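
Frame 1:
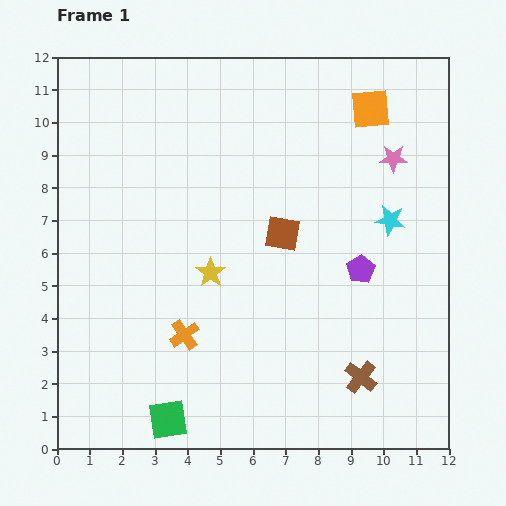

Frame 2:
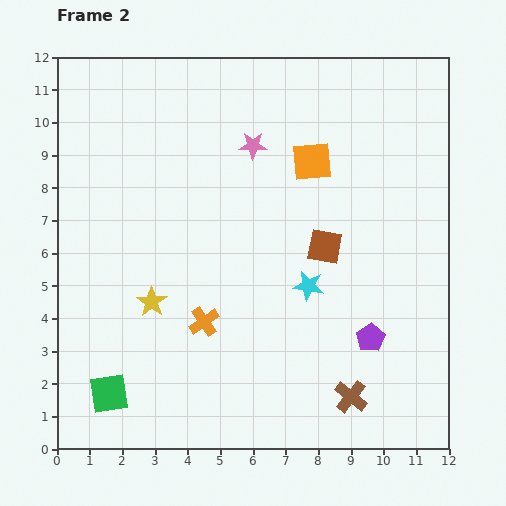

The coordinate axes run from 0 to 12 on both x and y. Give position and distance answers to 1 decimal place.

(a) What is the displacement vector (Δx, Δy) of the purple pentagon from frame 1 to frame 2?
(0.3, -2.1)

The purple pentagon was at (9.3, 5.5) in frame 1 and (9.6, 3.4) in frame 2.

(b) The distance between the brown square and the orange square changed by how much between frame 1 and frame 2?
-2.1

Distance in frame 1: 4.7. Distance in frame 2: 2.6.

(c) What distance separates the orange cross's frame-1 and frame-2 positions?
0.7

The orange cross moved from (3.9, 3.5) to (4.5, 3.9), a distance of √(0.6² + 0.4²) ≈ 0.7.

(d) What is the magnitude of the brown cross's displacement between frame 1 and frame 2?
0.7

The brown cross moved from (9.3, 2.2) to (9.0, 1.6), a distance of √(0.3² + 0.6²) ≈ 0.7.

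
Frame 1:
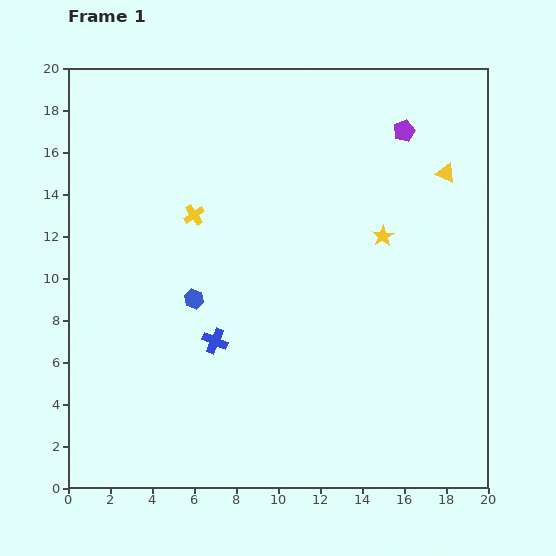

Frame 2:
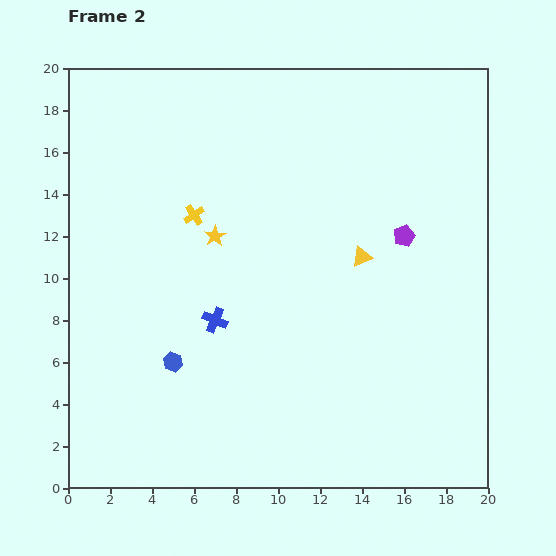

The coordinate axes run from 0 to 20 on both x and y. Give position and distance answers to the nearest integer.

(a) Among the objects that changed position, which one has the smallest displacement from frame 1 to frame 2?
the blue cross

(moved 1)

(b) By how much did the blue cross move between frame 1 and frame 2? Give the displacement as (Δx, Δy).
(0, 1)

The blue cross was at (7, 7) in frame 1 and (7, 8) in frame 2.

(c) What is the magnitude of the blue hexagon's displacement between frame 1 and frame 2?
3

The blue hexagon moved from (6, 9) to (5, 6), a distance of √(1² + 3²) ≈ 3.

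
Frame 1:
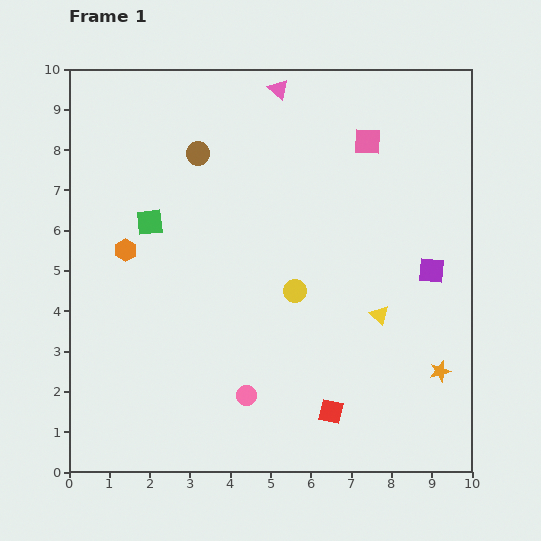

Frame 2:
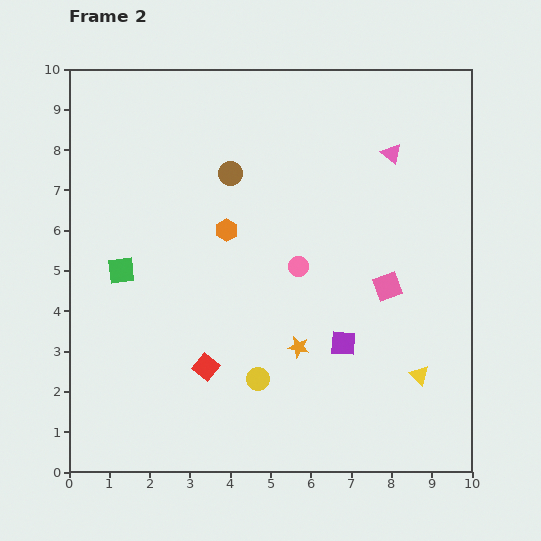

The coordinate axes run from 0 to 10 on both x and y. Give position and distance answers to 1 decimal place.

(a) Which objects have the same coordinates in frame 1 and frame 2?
none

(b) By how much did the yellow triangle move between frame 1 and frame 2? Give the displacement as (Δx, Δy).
(1.0, -1.5)

The yellow triangle was at (7.7, 3.9) in frame 1 and (8.7, 2.4) in frame 2.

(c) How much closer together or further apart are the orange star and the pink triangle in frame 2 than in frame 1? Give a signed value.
-2.8

Distance in frame 1: 8.1. Distance in frame 2: 5.3.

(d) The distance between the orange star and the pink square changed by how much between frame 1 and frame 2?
-3.3

Distance in frame 1: 6.0. Distance in frame 2: 2.7.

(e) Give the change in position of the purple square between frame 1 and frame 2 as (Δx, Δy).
(-2.2, -1.8)

The purple square was at (9.0, 5.0) in frame 1 and (6.8, 3.2) in frame 2.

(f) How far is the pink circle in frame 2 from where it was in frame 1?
3.5

The pink circle moved from (4.4, 1.9) to (5.7, 5.1), a distance of √(1.3² + 3.2²) ≈ 3.5.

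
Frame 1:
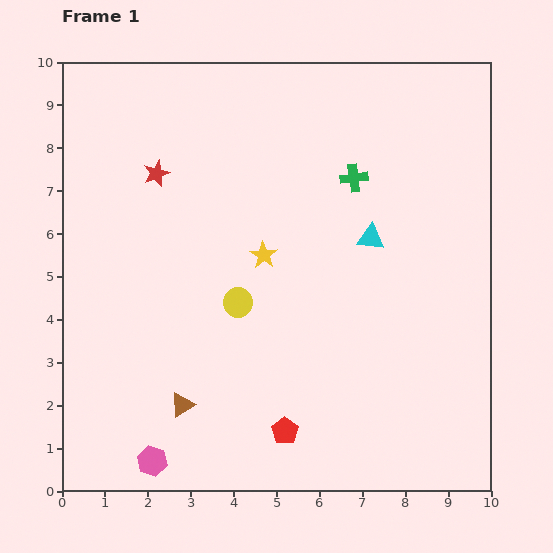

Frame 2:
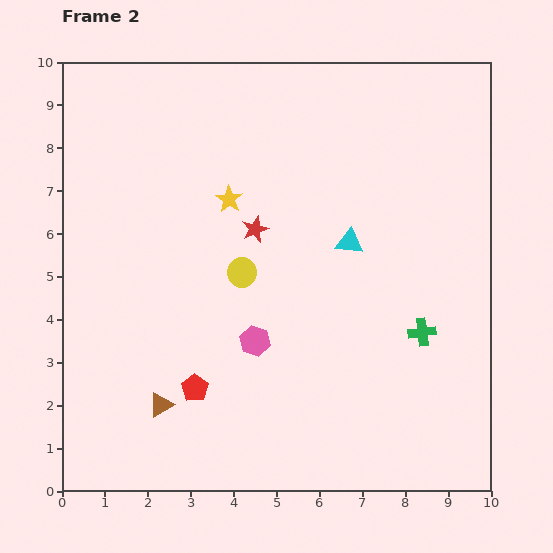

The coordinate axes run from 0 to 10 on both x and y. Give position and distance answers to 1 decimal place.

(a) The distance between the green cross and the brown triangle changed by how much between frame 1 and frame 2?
-0.3

Distance in frame 1: 6.6. Distance in frame 2: 6.3.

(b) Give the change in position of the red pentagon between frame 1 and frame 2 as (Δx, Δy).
(-2.1, 1.0)

The red pentagon was at (5.2, 1.4) in frame 1 and (3.1, 2.4) in frame 2.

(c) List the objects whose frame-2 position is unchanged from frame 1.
none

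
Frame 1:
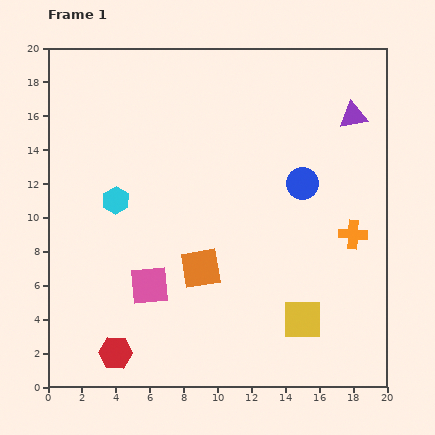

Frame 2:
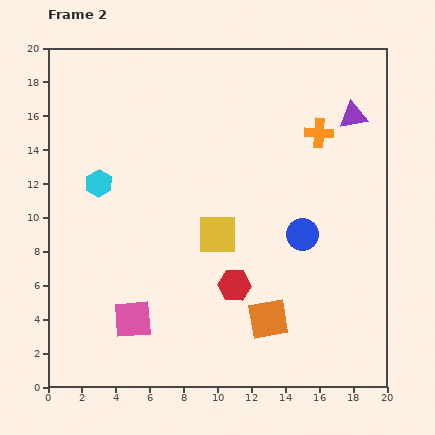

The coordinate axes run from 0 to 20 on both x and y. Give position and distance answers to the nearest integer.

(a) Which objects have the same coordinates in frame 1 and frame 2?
the purple triangle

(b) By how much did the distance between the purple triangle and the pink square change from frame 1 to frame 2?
+2

Distance in frame 1: 16. Distance in frame 2: 18.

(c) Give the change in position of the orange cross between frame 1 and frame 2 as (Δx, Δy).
(-2, 6)

The orange cross was at (18, 9) in frame 1 and (16, 15) in frame 2.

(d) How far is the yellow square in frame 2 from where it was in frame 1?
7

The yellow square moved from (15, 4) to (10, 9), a distance of √(5² + 5²) ≈ 7.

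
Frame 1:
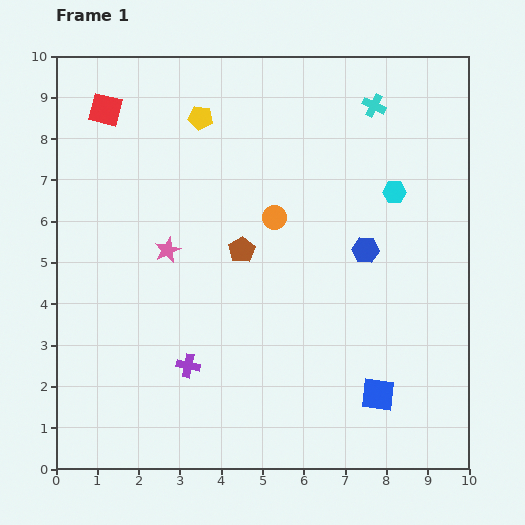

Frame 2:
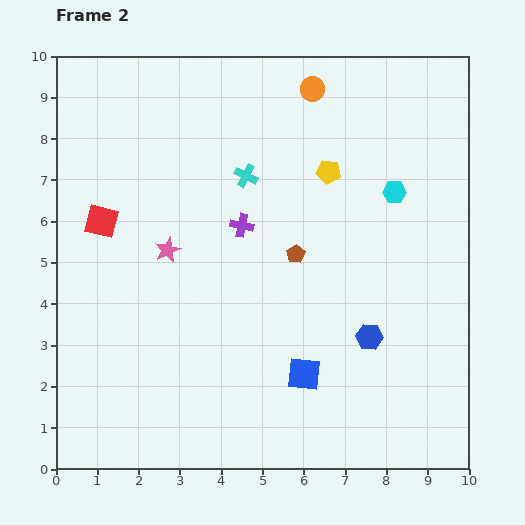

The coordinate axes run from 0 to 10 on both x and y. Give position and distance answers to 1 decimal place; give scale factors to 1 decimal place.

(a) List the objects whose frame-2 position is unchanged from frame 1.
the pink star, the cyan hexagon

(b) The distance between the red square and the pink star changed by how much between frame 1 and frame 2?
-2.0

Distance in frame 1: 3.7. Distance in frame 2: 1.7.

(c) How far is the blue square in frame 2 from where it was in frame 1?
1.9

The blue square moved from (7.8, 1.8) to (6.0, 2.3), a distance of √(1.8² + 0.5²) ≈ 1.9.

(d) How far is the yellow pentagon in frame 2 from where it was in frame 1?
3.4

The yellow pentagon moved from (3.5, 8.5) to (6.6, 7.2), a distance of √(3.1² + 1.3²) ≈ 3.4.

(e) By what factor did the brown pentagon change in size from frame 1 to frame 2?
0.7×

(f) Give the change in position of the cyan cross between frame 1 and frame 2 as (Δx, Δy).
(-3.1, -1.7)

The cyan cross was at (7.7, 8.8) in frame 1 and (4.6, 7.1) in frame 2.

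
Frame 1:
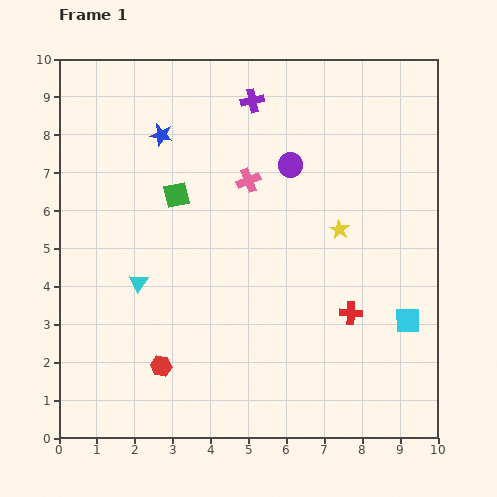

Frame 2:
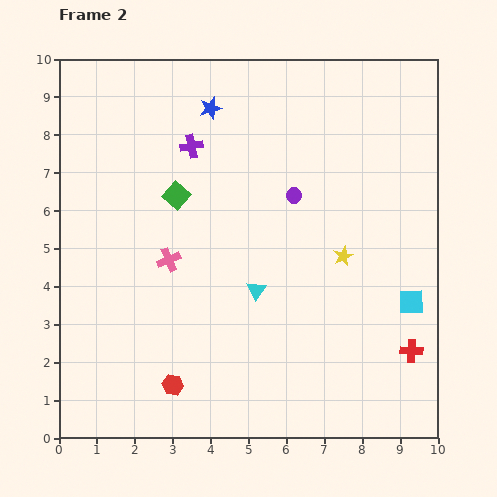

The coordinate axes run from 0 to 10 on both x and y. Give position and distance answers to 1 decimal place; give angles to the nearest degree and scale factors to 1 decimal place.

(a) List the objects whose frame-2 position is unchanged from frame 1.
the green square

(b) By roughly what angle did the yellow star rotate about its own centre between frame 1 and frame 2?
16° clockwise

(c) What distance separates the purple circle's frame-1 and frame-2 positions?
0.8

The purple circle moved from (6.1, 7.2) to (6.2, 6.4), a distance of √(0.1² + 0.8²) ≈ 0.8.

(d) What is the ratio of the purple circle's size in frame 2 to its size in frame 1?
0.6×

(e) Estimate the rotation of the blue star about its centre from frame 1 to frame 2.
28° counter-clockwise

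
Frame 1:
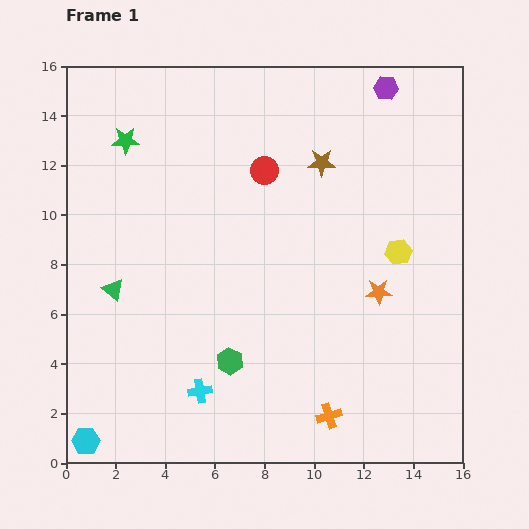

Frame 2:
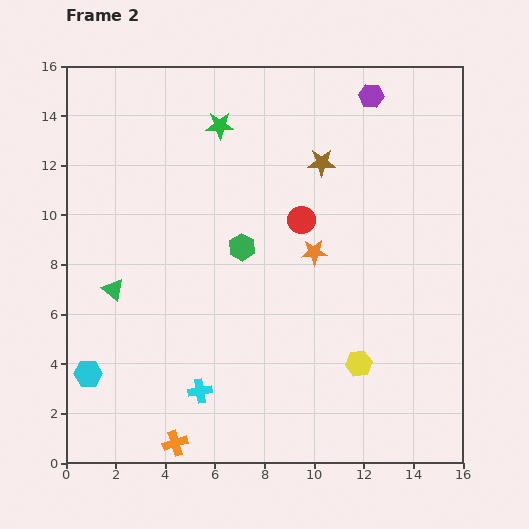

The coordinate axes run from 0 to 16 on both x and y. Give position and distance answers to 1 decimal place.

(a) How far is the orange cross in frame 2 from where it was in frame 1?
6.3

The orange cross moved from (10.6, 1.9) to (4.4, 0.8), a distance of √(6.2² + 1.1²) ≈ 6.3.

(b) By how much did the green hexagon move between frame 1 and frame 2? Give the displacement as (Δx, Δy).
(0.5, 4.6)

The green hexagon was at (6.6, 4.1) in frame 1 and (7.1, 8.7) in frame 2.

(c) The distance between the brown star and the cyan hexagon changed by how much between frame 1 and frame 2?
-2.0

Distance in frame 1: 14.7. Distance in frame 2: 12.7.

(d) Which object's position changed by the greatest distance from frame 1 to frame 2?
the orange cross

(moved 6.3; next 4.8)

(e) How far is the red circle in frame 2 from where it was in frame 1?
2.5

The red circle moved from (8.0, 11.8) to (9.5, 9.8), a distance of √(1.5² + 2.0²) ≈ 2.5.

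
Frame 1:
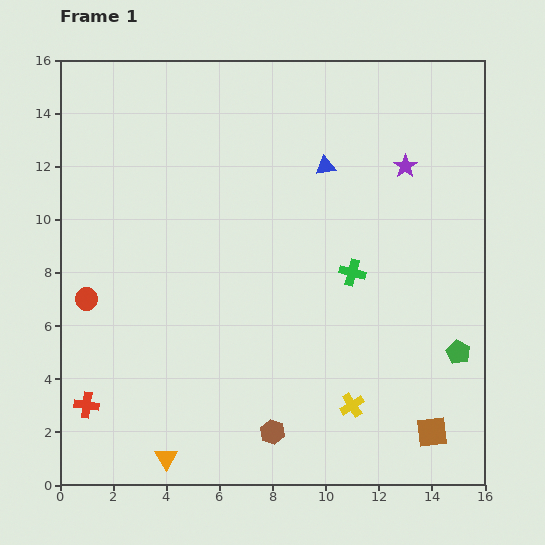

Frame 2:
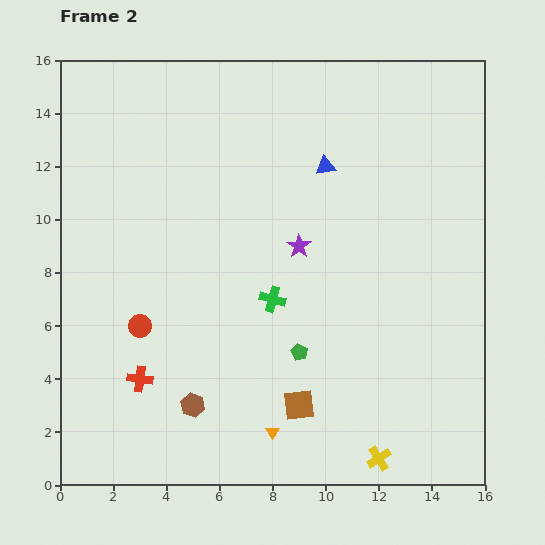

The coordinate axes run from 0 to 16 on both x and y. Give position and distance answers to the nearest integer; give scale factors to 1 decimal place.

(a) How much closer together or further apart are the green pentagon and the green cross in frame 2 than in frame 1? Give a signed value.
-3

Distance in frame 1: 5. Distance in frame 2: 2.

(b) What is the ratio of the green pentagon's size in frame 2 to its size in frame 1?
0.7×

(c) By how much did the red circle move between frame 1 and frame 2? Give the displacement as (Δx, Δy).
(2, -1)

The red circle was at (1, 7) in frame 1 and (3, 6) in frame 2.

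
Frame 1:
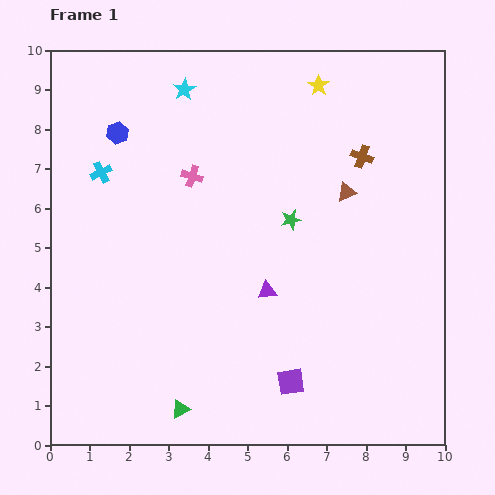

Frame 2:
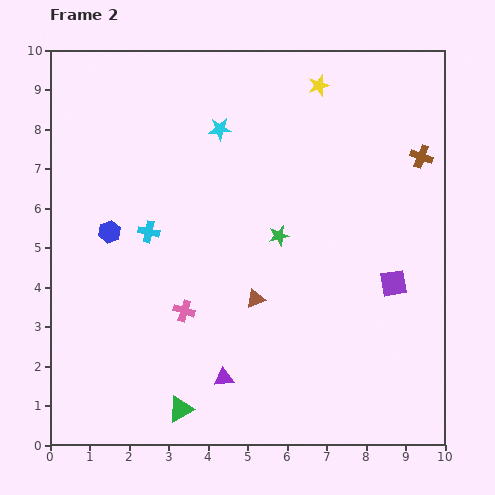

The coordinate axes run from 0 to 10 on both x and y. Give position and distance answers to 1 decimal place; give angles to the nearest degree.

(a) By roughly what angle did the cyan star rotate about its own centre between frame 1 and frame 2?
26° clockwise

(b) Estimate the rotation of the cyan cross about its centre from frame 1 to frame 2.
37° clockwise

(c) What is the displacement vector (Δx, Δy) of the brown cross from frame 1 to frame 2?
(1.5, 0.0)

The brown cross was at (7.9, 7.3) in frame 1 and (9.4, 7.3) in frame 2.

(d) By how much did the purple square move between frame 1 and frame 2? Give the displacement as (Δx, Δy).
(2.6, 2.5)

The purple square was at (6.1, 1.6) in frame 1 and (8.7, 4.1) in frame 2.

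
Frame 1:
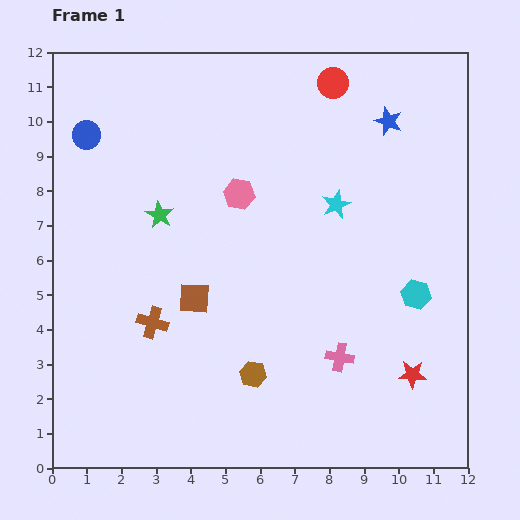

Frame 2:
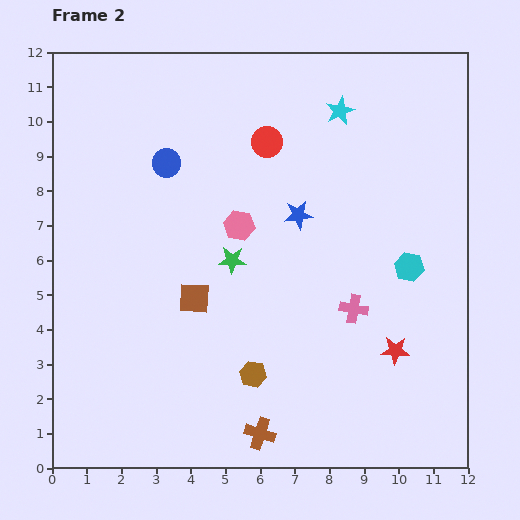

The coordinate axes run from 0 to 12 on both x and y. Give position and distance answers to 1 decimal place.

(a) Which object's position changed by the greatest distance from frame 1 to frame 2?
the brown cross

(moved 4.5; next 3.7)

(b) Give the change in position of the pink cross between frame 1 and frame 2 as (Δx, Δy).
(0.4, 1.4)

The pink cross was at (8.3, 3.2) in frame 1 and (8.7, 4.6) in frame 2.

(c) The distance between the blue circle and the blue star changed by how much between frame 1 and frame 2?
-4.6

Distance in frame 1: 8.7. Distance in frame 2: 4.1.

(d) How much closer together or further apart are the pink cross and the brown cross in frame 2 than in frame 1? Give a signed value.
-1.0

Distance in frame 1: 5.5. Distance in frame 2: 4.5.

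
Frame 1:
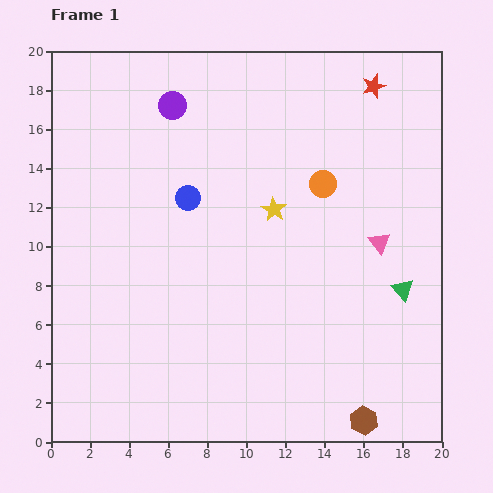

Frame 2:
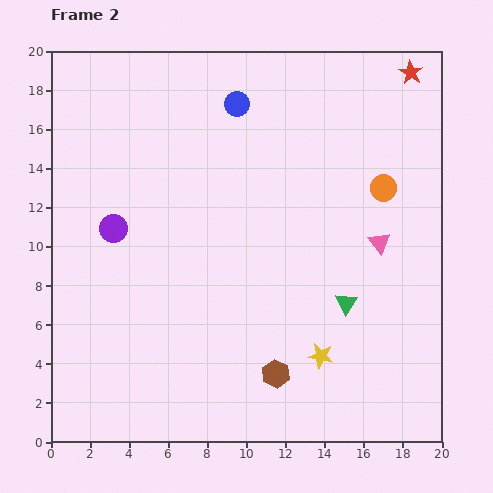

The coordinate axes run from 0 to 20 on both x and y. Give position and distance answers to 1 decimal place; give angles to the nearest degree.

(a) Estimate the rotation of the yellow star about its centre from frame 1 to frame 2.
20° counter-clockwise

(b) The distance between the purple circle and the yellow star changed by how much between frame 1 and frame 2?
+5.0

Distance in frame 1: 7.4. Distance in frame 2: 12.4.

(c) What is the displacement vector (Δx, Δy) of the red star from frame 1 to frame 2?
(1.9, 0.7)

The red star was at (16.5, 18.2) in frame 1 and (18.4, 18.9) in frame 2.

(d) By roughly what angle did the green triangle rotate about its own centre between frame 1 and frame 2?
16° clockwise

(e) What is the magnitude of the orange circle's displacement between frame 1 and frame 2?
3.1

The orange circle moved from (13.9, 13.2) to (17.0, 13.0), a distance of √(3.1² + 0.2²) ≈ 3.1.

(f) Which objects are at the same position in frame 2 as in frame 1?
the pink triangle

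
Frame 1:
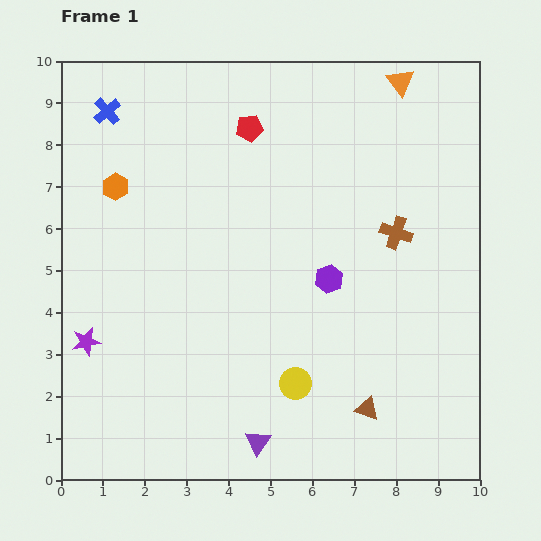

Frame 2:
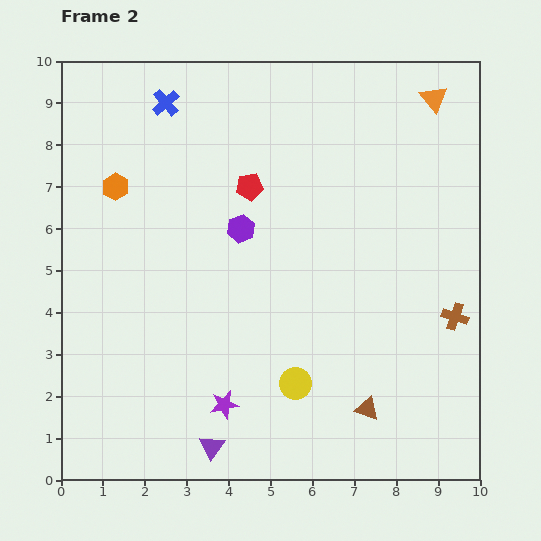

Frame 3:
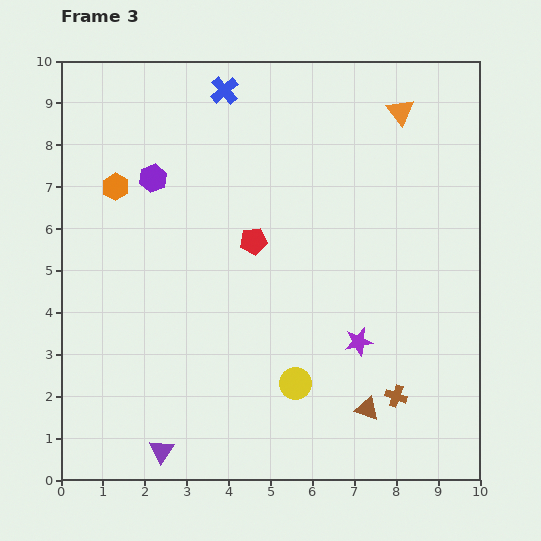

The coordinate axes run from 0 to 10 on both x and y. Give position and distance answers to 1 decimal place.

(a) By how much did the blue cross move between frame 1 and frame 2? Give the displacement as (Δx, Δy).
(1.4, 0.2)

The blue cross was at (1.1, 8.8) in frame 1 and (2.5, 9.0) in frame 2.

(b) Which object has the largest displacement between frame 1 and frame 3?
the purple star

(moved 6.5; next 4.8)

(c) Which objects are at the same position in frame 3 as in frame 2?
the yellow circle, the orange hexagon, the brown triangle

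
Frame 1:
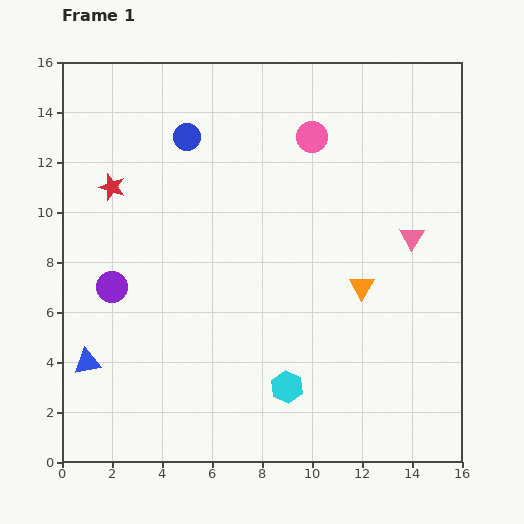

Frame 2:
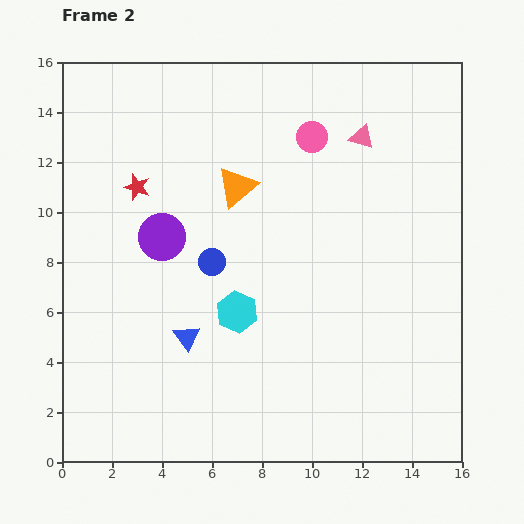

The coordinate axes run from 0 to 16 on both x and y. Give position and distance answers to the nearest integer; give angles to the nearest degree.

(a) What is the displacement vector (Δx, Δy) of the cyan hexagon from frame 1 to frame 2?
(-2, 3)

The cyan hexagon was at (9, 3) in frame 1 and (7, 6) in frame 2.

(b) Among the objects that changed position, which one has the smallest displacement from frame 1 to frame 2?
the red star

(moved 1)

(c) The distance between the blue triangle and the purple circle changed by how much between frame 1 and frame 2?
+1

Distance in frame 1: 3. Distance in frame 2: 4.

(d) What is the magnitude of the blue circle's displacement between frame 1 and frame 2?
5

The blue circle moved from (5, 13) to (6, 8), a distance of √(1² + 5²) ≈ 5.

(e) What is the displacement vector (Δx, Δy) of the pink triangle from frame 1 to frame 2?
(-2, 4)

The pink triangle was at (14, 9) in frame 1 and (12, 13) in frame 2.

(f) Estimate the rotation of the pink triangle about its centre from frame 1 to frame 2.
45° counter-clockwise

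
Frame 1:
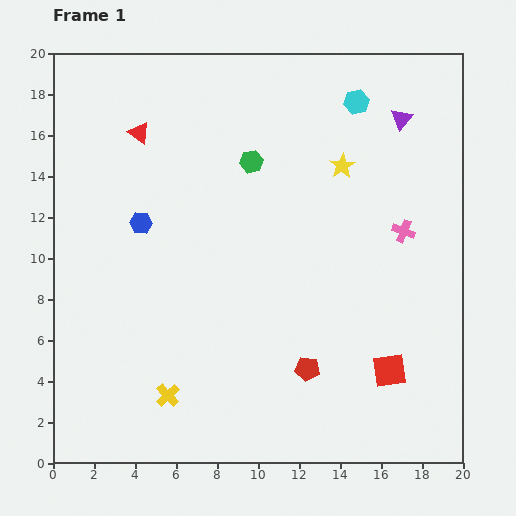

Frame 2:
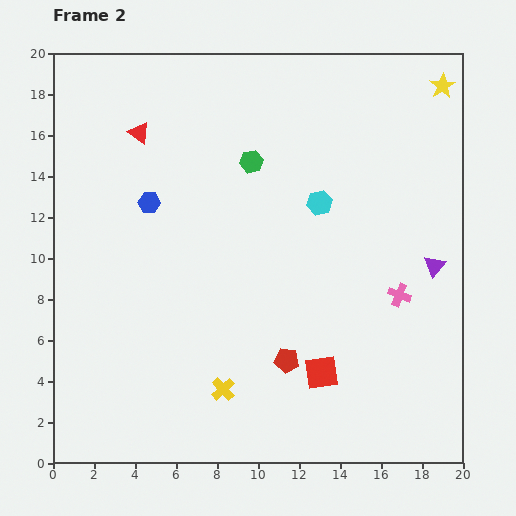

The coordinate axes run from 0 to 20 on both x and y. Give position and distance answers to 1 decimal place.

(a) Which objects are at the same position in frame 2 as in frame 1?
the green hexagon, the red triangle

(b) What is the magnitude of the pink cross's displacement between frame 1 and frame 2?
3.1

The pink cross moved from (17.1, 11.3) to (16.9, 8.2), a distance of √(0.2² + 3.1²) ≈ 3.1.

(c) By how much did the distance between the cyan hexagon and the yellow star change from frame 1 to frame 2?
+5.1

Distance in frame 1: 3.2. Distance in frame 2: 8.3.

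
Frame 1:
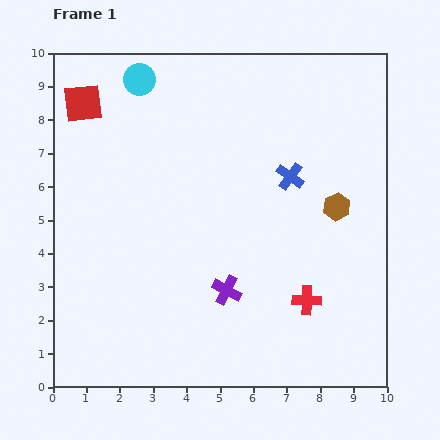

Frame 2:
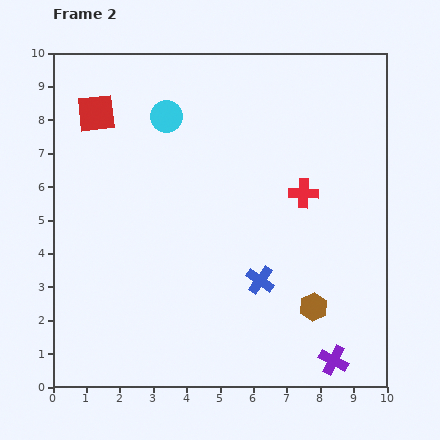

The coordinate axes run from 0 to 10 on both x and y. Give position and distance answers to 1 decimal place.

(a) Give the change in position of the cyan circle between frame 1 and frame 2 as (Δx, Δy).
(0.8, -1.1)

The cyan circle was at (2.6, 9.2) in frame 1 and (3.4, 8.1) in frame 2.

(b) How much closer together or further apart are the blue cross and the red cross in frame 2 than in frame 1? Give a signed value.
-0.8

Distance in frame 1: 3.7. Distance in frame 2: 2.9.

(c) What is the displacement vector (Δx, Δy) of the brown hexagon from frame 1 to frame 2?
(-0.7, -3.0)

The brown hexagon was at (8.5, 5.4) in frame 1 and (7.8, 2.4) in frame 2.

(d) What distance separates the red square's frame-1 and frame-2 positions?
0.5

The red square moved from (0.9, 8.5) to (1.3, 8.2), a distance of √(0.4² + 0.3²) ≈ 0.5.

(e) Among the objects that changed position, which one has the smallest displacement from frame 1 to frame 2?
the red square

(moved 0.5)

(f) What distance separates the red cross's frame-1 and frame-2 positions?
3.2

The red cross moved from (7.6, 2.6) to (7.5, 5.8), a distance of √(0.1² + 3.2²) ≈ 3.2.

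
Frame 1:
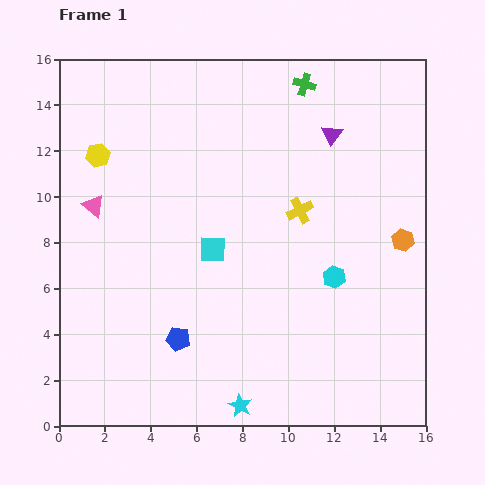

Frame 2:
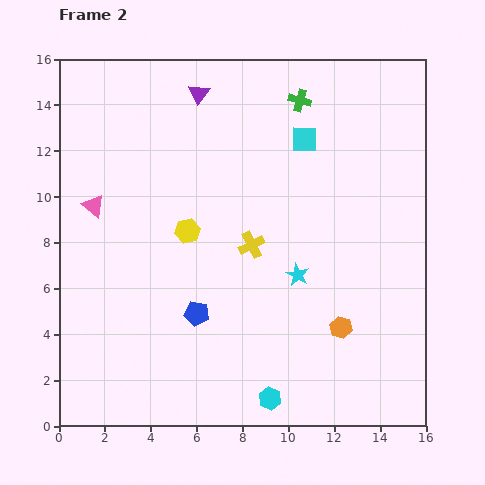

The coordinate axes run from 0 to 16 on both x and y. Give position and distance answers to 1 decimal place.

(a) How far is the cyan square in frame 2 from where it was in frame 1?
6.2

The cyan square moved from (6.7, 7.7) to (10.7, 12.5), a distance of √(4.0² + 4.8²) ≈ 6.2.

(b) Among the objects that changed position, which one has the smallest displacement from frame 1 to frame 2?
the green cross

(moved 0.7)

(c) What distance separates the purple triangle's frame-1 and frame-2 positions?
6.1

The purple triangle moved from (11.9, 12.7) to (6.1, 14.5), a distance of √(5.8² + 1.8²) ≈ 6.1.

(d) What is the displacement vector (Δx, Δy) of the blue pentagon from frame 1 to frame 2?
(0.8, 1.1)

The blue pentagon was at (5.2, 3.8) in frame 1 and (6.0, 4.9) in frame 2.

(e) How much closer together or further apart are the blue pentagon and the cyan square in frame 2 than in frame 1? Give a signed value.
+4.7

Distance in frame 1: 4.2. Distance in frame 2: 8.9.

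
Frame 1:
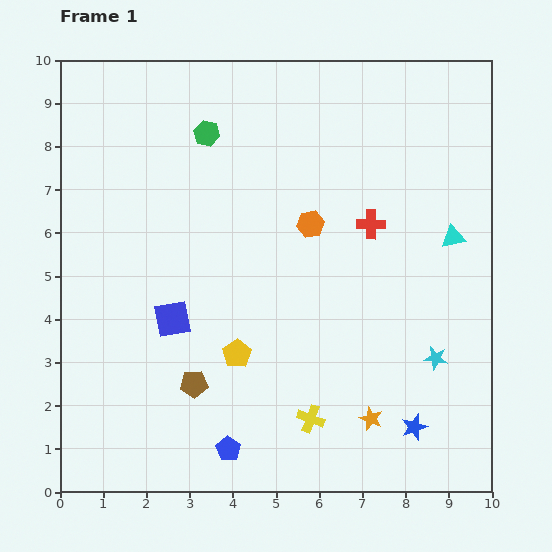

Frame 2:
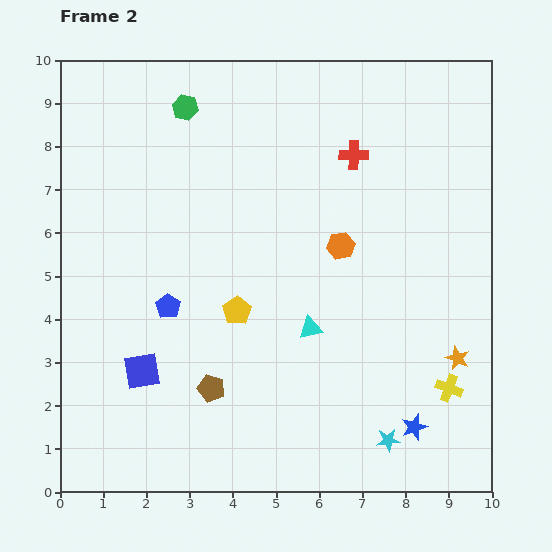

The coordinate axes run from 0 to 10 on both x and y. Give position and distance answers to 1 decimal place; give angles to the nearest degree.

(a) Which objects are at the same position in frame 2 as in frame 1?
the blue star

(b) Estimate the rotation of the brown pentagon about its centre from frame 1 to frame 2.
20° clockwise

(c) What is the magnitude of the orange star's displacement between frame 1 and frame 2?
2.4

The orange star moved from (7.2, 1.7) to (9.2, 3.1), a distance of √(2.0² + 1.4²) ≈ 2.4.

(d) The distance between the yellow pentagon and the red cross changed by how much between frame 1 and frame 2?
+0.2

Distance in frame 1: 4.3. Distance in frame 2: 4.5.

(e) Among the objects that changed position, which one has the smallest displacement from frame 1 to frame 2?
the brown pentagon

(moved 0.4)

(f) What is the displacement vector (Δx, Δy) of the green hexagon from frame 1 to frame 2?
(-0.5, 0.6)

The green hexagon was at (3.4, 8.3) in frame 1 and (2.9, 8.9) in frame 2.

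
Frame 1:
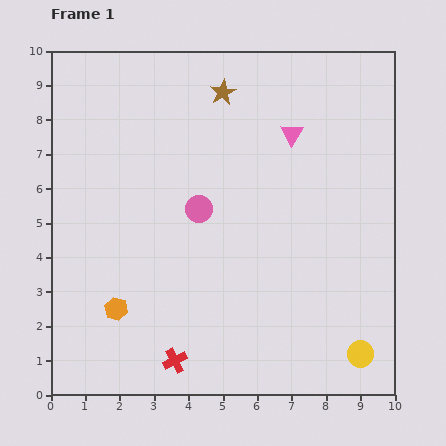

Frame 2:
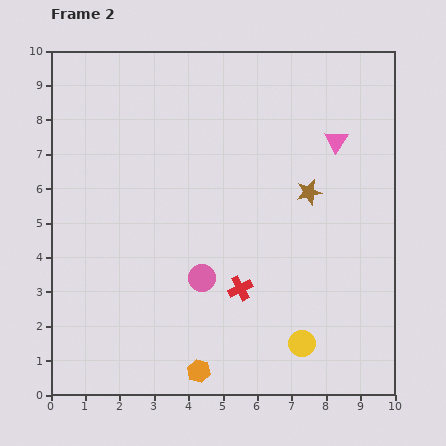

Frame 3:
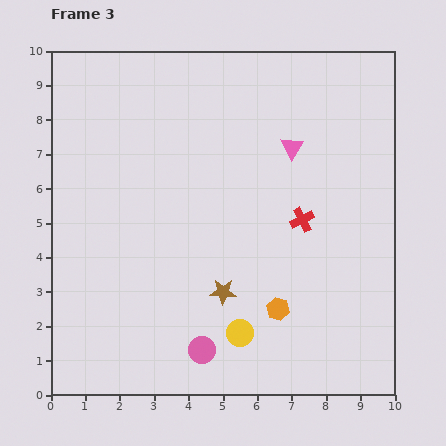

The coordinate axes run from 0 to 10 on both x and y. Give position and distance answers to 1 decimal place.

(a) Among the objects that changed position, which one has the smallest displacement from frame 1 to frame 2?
the pink triangle

(moved 1.3)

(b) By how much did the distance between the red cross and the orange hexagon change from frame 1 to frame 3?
+0.4

Distance in frame 1: 2.3. Distance in frame 3: 2.7.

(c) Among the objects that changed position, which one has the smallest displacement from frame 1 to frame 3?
the pink triangle

(moved 0.4)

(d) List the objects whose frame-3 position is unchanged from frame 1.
none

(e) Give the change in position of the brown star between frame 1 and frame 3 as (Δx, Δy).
(0.0, -5.8)

The brown star was at (5.0, 8.8) in frame 1 and (5.0, 3.0) in frame 3.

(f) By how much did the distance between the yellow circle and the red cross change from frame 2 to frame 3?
+1.4

Distance in frame 2: 2.4. Distance in frame 3: 3.8.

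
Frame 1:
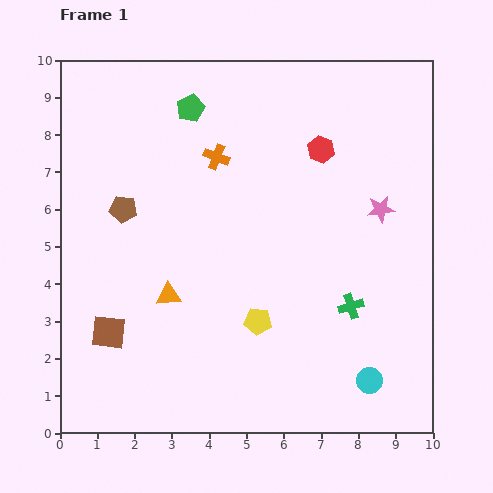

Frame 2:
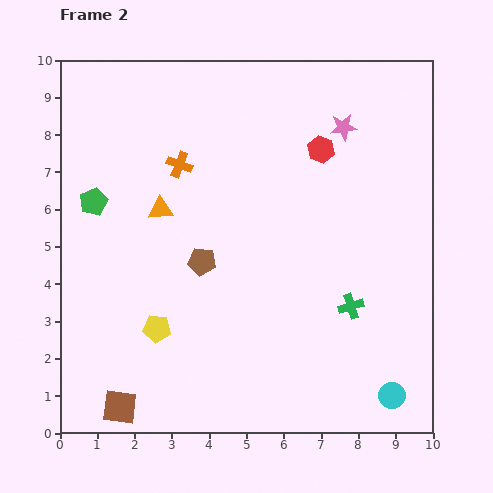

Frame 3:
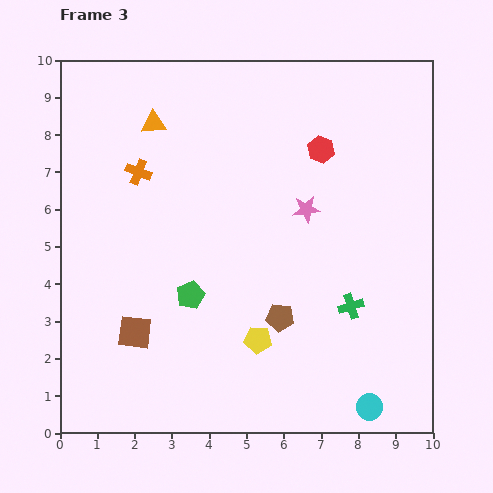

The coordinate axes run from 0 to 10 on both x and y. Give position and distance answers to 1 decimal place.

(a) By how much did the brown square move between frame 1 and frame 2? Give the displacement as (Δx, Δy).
(0.3, -2.0)

The brown square was at (1.3, 2.7) in frame 1 and (1.6, 0.7) in frame 2.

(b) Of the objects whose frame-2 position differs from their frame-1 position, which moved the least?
the cyan circle

(moved 0.7)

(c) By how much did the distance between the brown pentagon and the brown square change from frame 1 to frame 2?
+1.2

Distance in frame 1: 3.3. Distance in frame 2: 4.5.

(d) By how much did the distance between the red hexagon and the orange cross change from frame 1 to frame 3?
+2.1

Distance in frame 1: 2.8. Distance in frame 3: 4.9.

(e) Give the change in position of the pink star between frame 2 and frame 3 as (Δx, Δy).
(-1.0, -2.2)

The pink star was at (7.6, 8.2) in frame 2 and (6.6, 6.0) in frame 3.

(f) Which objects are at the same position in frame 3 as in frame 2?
the green cross, the red hexagon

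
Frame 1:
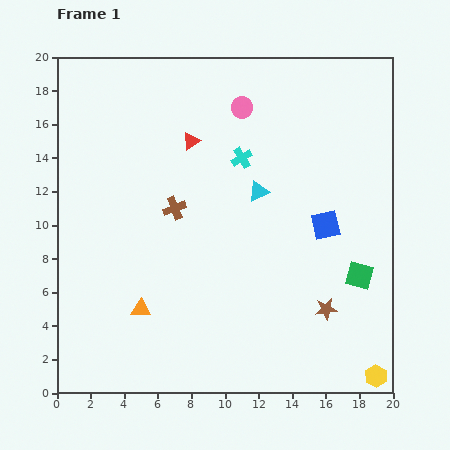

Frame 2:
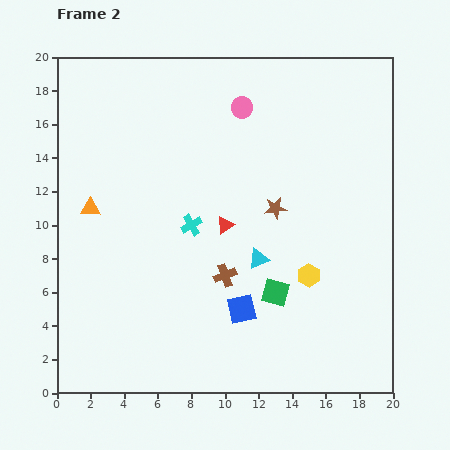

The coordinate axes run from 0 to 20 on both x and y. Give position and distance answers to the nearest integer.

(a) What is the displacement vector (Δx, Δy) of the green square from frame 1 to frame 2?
(-5, -1)

The green square was at (18, 7) in frame 1 and (13, 6) in frame 2.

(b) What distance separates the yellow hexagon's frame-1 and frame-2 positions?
7

The yellow hexagon moved from (19, 1) to (15, 7), a distance of √(4² + 6²) ≈ 7.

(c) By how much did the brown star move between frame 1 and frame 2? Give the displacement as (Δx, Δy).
(-3, 6)

The brown star was at (16, 5) in frame 1 and (13, 11) in frame 2.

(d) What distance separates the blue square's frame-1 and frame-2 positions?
7

The blue square moved from (16, 10) to (11, 5), a distance of √(5² + 5²) ≈ 7.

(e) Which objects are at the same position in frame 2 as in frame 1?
the pink circle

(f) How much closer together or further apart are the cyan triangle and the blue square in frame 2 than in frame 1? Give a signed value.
-1

Distance in frame 1: 4. Distance in frame 2: 3.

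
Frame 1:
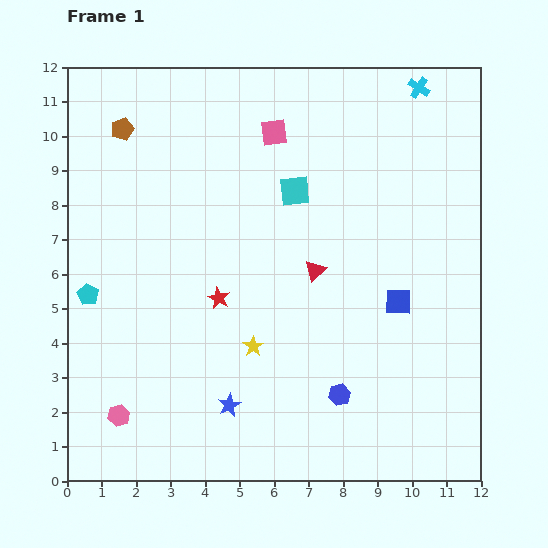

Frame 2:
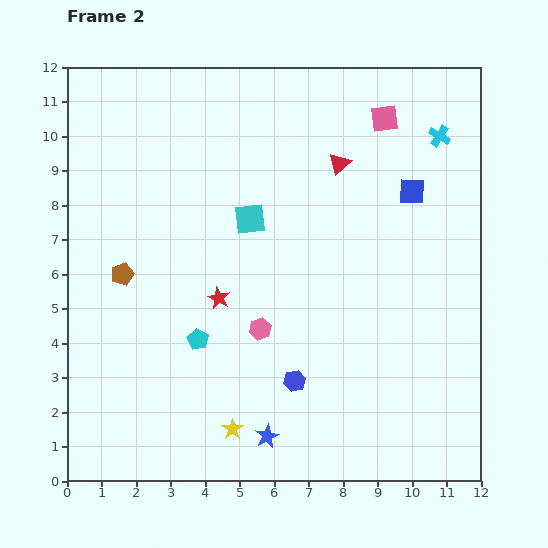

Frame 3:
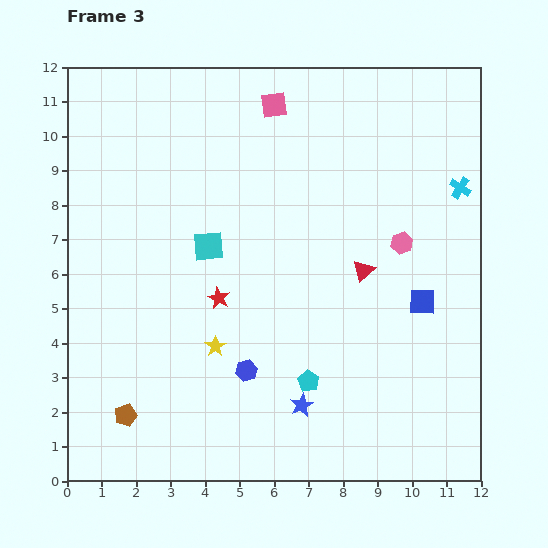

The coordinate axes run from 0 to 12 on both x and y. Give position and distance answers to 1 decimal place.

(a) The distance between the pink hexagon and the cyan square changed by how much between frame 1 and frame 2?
-5.1

Distance in frame 1: 8.3. Distance in frame 2: 3.2.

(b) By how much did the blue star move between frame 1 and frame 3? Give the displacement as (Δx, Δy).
(2.1, 0.0)

The blue star was at (4.7, 2.2) in frame 1 and (6.8, 2.2) in frame 3.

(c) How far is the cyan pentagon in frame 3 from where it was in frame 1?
6.9

The cyan pentagon moved from (0.6, 5.4) to (7.0, 2.9), a distance of √(6.4² + 2.5²) ≈ 6.9.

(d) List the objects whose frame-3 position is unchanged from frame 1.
the red star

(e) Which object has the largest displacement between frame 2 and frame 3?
the pink hexagon

(moved 4.8; next 4.1)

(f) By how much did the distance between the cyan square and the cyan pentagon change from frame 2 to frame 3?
+1.1

Distance in frame 2: 3.8. Distance in frame 3: 4.9.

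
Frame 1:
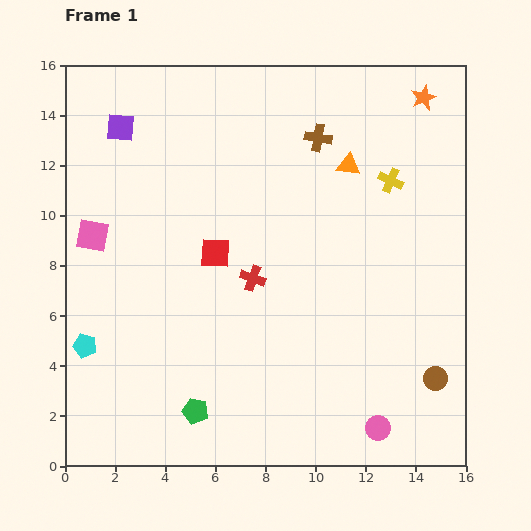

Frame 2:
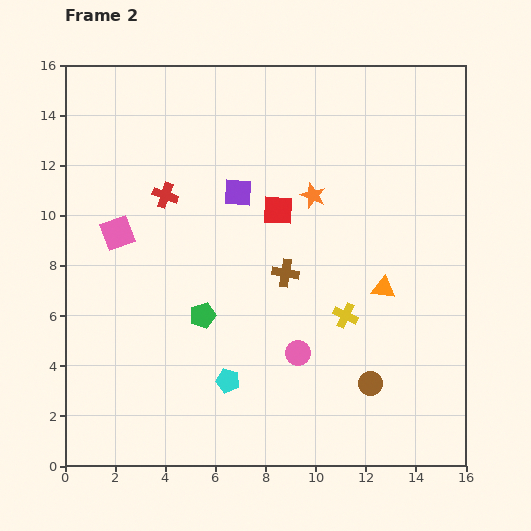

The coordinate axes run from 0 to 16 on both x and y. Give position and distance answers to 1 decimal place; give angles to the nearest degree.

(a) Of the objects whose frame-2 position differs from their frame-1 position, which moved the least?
the pink square

(moved 1.0)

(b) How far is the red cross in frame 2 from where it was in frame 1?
4.8

The red cross moved from (7.5, 7.5) to (4.0, 10.8), a distance of √(3.5² + 3.3²) ≈ 4.8.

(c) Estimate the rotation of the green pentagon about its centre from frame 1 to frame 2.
31° counter-clockwise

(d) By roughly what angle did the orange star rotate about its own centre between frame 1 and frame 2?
26° counter-clockwise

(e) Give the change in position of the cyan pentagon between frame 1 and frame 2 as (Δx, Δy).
(5.7, -1.4)

The cyan pentagon was at (0.8, 4.8) in frame 1 and (6.5, 3.4) in frame 2.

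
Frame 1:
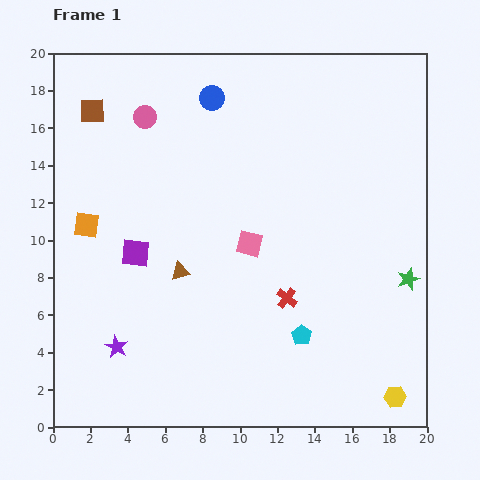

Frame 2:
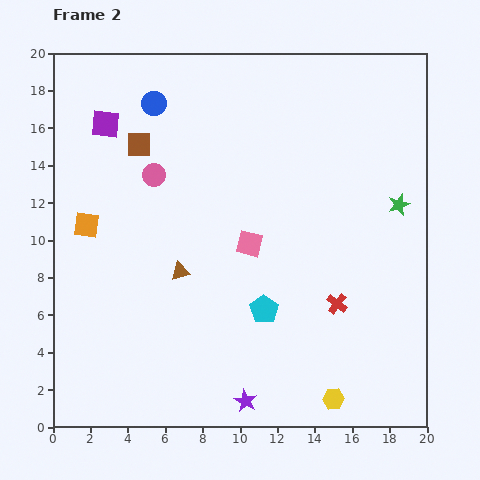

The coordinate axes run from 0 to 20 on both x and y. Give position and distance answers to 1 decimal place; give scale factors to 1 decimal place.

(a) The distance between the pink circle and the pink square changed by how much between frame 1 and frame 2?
-2.5

Distance in frame 1: 8.8. Distance in frame 2: 6.3.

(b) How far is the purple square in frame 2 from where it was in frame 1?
7.1

The purple square moved from (4.4, 9.3) to (2.8, 16.2), a distance of √(1.6² + 6.9²) ≈ 7.1.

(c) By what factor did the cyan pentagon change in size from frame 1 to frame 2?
1.4×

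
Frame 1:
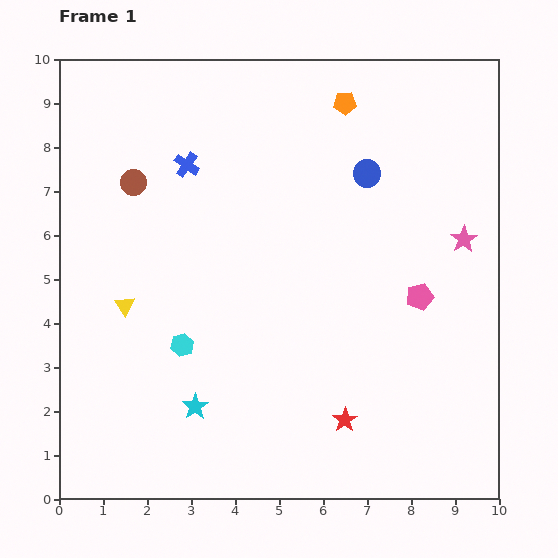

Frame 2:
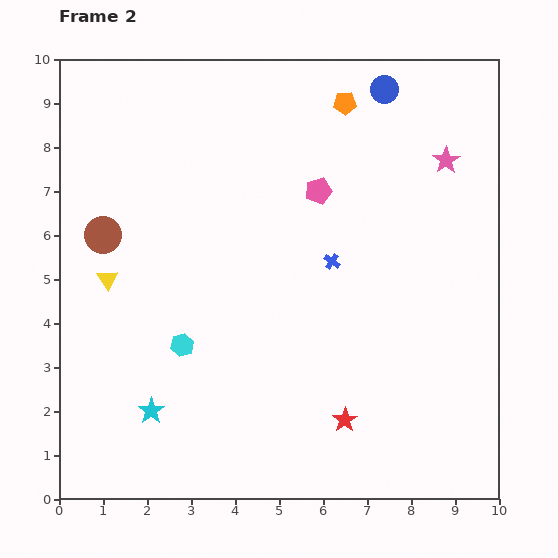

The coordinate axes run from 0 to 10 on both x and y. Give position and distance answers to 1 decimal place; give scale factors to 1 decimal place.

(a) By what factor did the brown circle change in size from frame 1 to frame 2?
1.4×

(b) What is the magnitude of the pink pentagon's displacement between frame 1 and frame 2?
3.3

The pink pentagon moved from (8.2, 4.6) to (5.9, 7.0), a distance of √(2.3² + 2.4²) ≈ 3.3.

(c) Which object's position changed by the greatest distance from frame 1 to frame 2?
the blue cross

(moved 4.0; next 3.3)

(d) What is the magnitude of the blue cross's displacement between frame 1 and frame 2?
4.0

The blue cross moved from (2.9, 7.6) to (6.2, 5.4), a distance of √(3.3² + 2.2²) ≈ 4.0.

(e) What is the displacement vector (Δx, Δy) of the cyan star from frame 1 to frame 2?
(-1.0, -0.1)

The cyan star was at (3.1, 2.1) in frame 1 and (2.1, 2.0) in frame 2.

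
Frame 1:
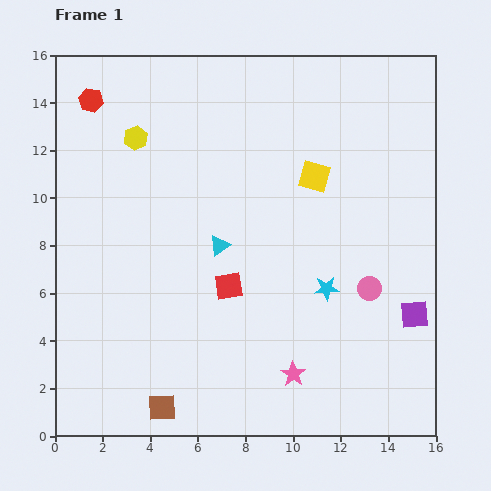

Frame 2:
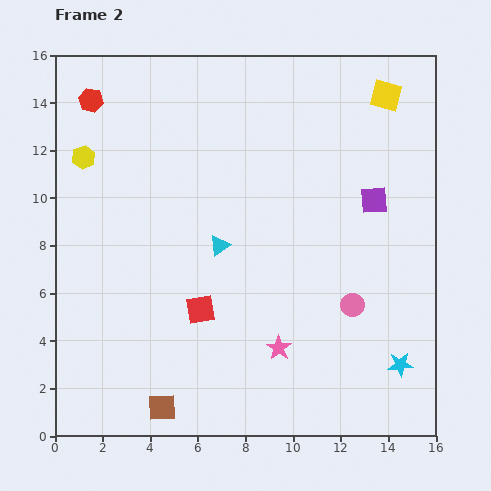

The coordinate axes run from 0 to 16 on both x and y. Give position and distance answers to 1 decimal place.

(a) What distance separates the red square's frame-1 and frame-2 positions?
1.6

The red square moved from (7.3, 6.3) to (6.1, 5.3), a distance of √(1.2² + 1.0²) ≈ 1.6.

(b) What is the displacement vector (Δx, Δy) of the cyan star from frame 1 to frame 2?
(3.1, -3.2)

The cyan star was at (11.4, 6.2) in frame 1 and (14.5, 3.0) in frame 2.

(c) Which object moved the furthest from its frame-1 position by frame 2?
the purple square

(moved 5.1; next 4.5)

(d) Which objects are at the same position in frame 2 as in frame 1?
the cyan triangle, the red hexagon, the brown square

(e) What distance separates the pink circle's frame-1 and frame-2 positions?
1.0

The pink circle moved from (13.2, 6.2) to (12.5, 5.5), a distance of √(0.7² + 0.7²) ≈ 1.0.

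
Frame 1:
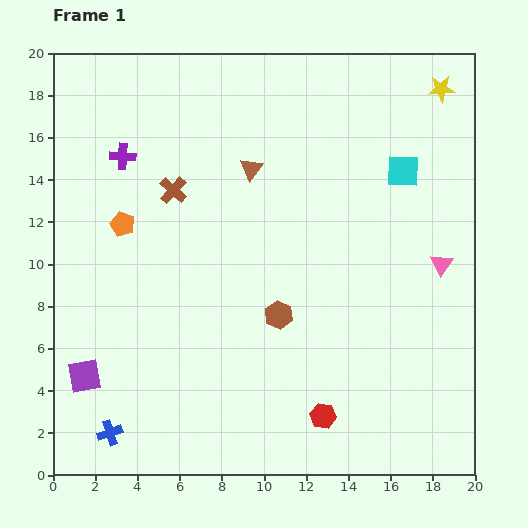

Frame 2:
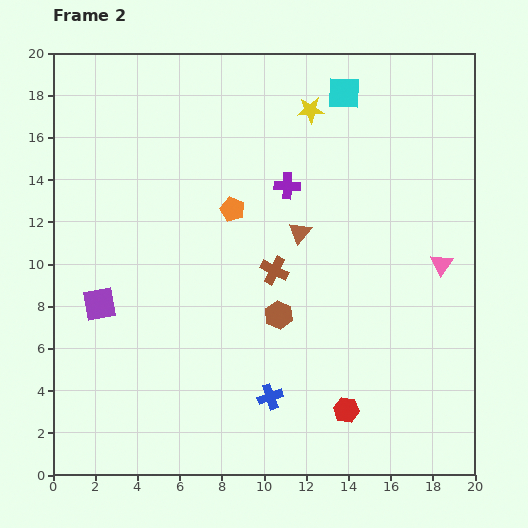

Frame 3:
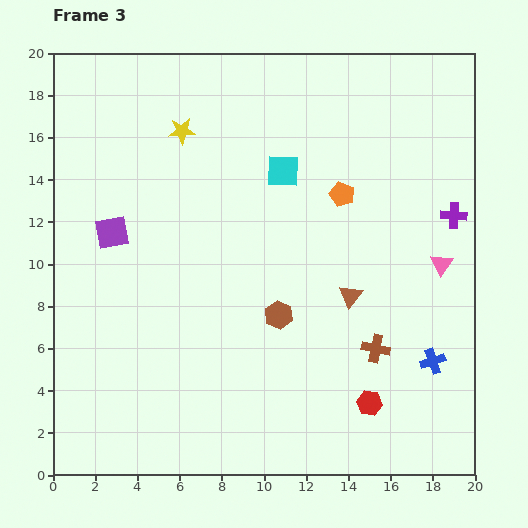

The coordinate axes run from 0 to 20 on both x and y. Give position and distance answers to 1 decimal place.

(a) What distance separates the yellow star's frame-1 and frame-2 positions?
6.3

The yellow star moved from (18.4, 18.3) to (12.2, 17.3), a distance of √(6.2² + 1.0²) ≈ 6.3.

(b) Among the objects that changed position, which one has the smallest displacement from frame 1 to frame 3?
the red hexagon

(moved 2.3)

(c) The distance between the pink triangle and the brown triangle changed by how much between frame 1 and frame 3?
-5.5

Distance in frame 1: 10.1. Distance in frame 3: 4.6.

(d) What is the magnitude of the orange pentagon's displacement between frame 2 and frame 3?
5.2

The orange pentagon moved from (8.5, 12.6) to (13.7, 13.3), a distance of √(5.2² + 0.7²) ≈ 5.2.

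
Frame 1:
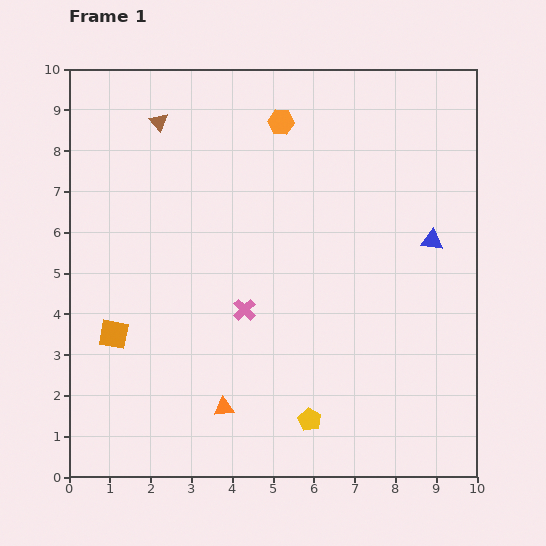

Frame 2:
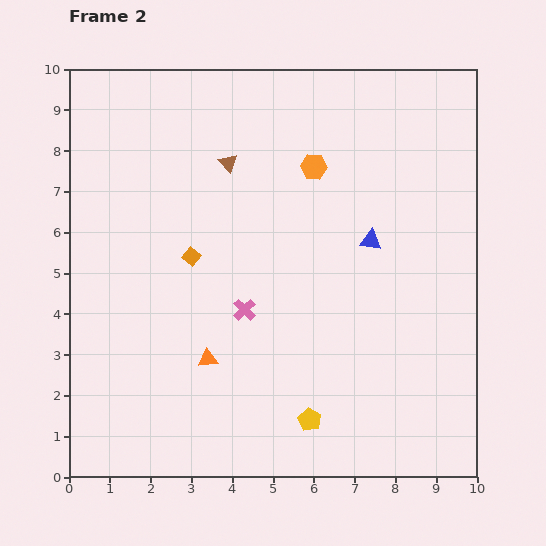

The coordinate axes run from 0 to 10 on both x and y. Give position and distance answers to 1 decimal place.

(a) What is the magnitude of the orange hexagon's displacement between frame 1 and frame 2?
1.4

The orange hexagon moved from (5.2, 8.7) to (6.0, 7.6), a distance of √(0.8² + 1.1²) ≈ 1.4.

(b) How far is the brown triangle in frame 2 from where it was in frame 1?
2.0

The brown triangle moved from (2.2, 8.7) to (3.9, 7.7), a distance of √(1.7² + 1.0²) ≈ 2.0.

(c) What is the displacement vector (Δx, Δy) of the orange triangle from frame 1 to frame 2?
(-0.4, 1.2)

The orange triangle was at (3.8, 1.7) in frame 1 and (3.4, 2.9) in frame 2.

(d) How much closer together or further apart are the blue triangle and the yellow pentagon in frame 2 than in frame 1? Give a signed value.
-0.7

Distance in frame 1: 5.3. Distance in frame 2: 4.6.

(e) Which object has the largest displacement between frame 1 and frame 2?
the orange square

(moved 2.7; next 2.0)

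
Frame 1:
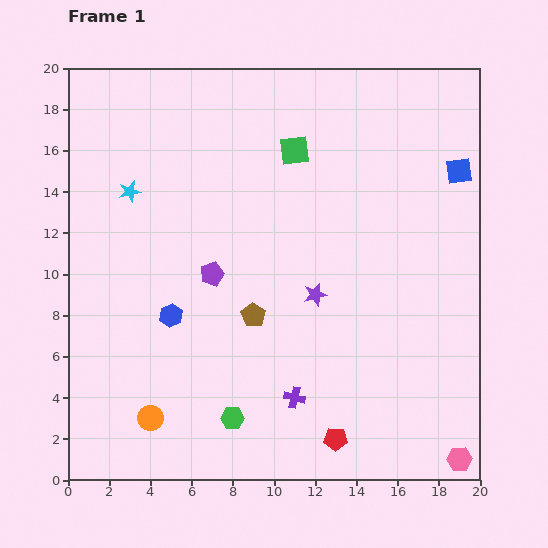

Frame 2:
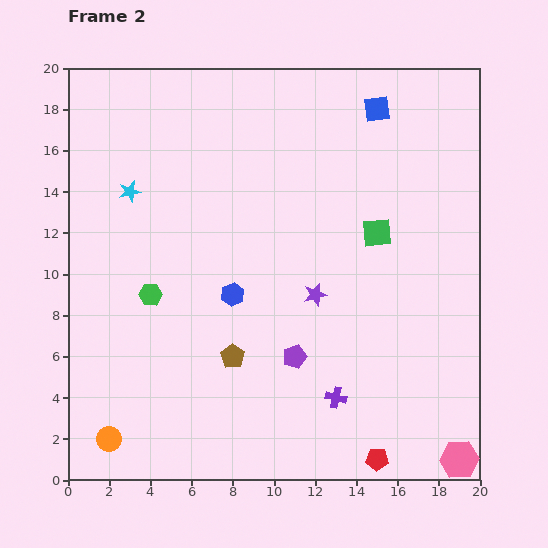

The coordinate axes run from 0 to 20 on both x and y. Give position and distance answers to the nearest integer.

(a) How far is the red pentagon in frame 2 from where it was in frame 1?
2

The red pentagon moved from (13, 2) to (15, 1), a distance of √(2² + 1²) ≈ 2.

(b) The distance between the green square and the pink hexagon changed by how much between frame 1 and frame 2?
-5

Distance in frame 1: 17. Distance in frame 2: 12.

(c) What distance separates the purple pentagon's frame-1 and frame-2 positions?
6

The purple pentagon moved from (7, 10) to (11, 6), a distance of √(4² + 4²) ≈ 6.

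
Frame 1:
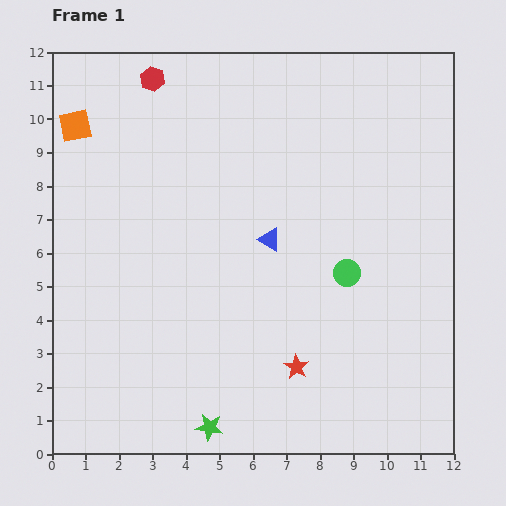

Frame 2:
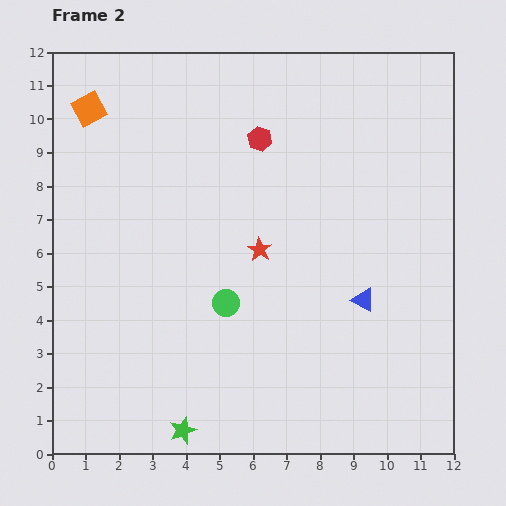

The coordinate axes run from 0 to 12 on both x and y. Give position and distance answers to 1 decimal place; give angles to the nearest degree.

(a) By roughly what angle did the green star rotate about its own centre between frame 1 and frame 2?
29° counter-clockwise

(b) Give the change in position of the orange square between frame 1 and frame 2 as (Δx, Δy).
(0.4, 0.5)

The orange square was at (0.7, 9.8) in frame 1 and (1.1, 10.3) in frame 2.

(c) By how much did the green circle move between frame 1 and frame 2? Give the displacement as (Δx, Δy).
(-3.6, -0.9)

The green circle was at (8.8, 5.4) in frame 1 and (5.2, 4.5) in frame 2.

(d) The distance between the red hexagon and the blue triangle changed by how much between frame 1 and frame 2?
-0.2

Distance in frame 1: 5.9. Distance in frame 2: 5.7.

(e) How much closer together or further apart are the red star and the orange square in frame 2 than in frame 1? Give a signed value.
-3.2

Distance in frame 1: 9.8. Distance in frame 2: 6.6.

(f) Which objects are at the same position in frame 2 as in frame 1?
none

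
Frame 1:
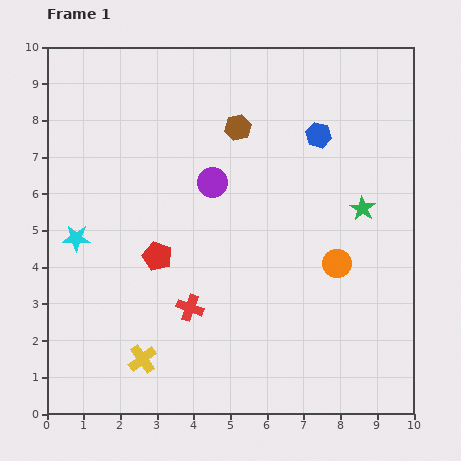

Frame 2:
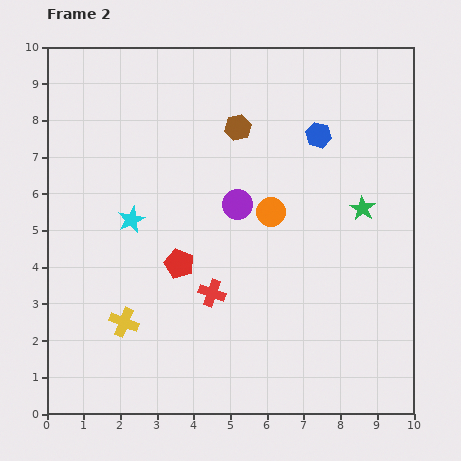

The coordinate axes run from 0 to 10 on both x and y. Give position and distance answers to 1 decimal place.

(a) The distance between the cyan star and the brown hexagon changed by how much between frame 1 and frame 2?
-1.5

Distance in frame 1: 5.3. Distance in frame 2: 3.8.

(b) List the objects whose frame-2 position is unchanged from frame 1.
the green star, the blue hexagon, the brown hexagon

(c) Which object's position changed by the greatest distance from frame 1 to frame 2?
the orange circle

(moved 2.3; next 1.6)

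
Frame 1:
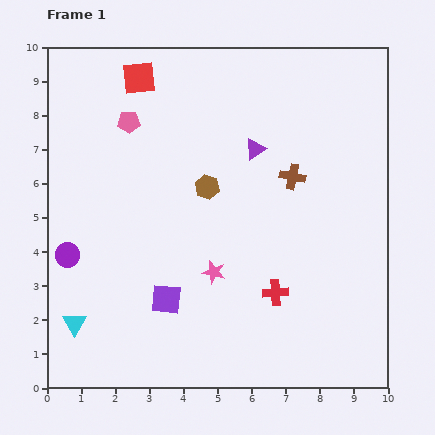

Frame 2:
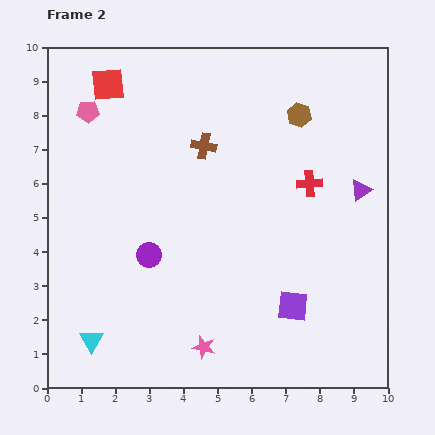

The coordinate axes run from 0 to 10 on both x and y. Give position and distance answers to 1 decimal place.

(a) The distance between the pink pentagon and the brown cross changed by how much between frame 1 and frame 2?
-1.6

Distance in frame 1: 5.1. Distance in frame 2: 3.5.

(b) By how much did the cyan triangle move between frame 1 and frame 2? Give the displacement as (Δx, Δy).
(0.5, -0.5)

The cyan triangle was at (0.8, 1.9) in frame 1 and (1.3, 1.4) in frame 2.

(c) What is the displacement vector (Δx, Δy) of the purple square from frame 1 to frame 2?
(3.7, -0.2)

The purple square was at (3.5, 2.6) in frame 1 and (7.2, 2.4) in frame 2.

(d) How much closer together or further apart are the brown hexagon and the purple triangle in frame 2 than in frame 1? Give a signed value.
+1.0

Distance in frame 1: 1.8. Distance in frame 2: 2.8.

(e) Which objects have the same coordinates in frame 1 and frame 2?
none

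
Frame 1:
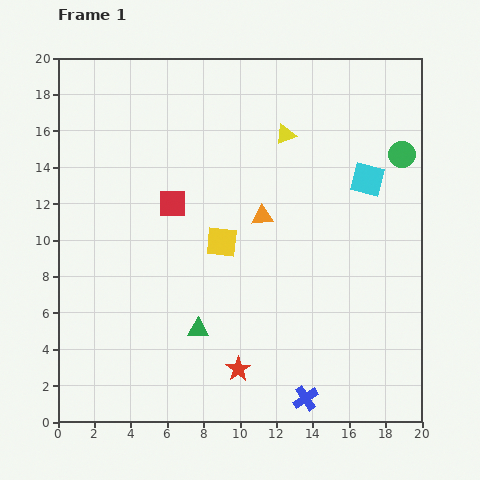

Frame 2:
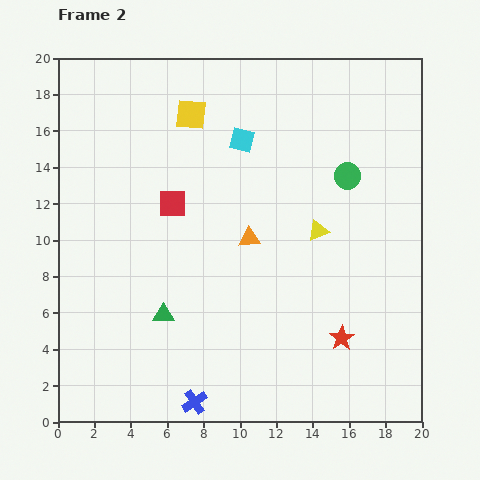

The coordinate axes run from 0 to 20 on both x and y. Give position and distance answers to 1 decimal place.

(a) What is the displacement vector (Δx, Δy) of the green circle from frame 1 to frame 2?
(-3.0, -1.2)

The green circle was at (18.9, 14.7) in frame 1 and (15.9, 13.5) in frame 2.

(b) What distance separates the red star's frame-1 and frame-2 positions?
5.9

The red star moved from (9.9, 2.9) to (15.6, 4.6), a distance of √(5.7² + 1.7²) ≈ 5.9.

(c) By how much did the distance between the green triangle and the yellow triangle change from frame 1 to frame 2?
-2.0

Distance in frame 1: 11.7. Distance in frame 2: 9.7.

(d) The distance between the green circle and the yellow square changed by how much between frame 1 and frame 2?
-1.8

Distance in frame 1: 11.0. Distance in frame 2: 9.2.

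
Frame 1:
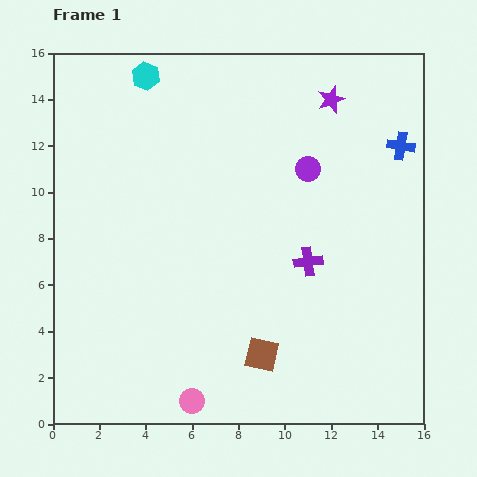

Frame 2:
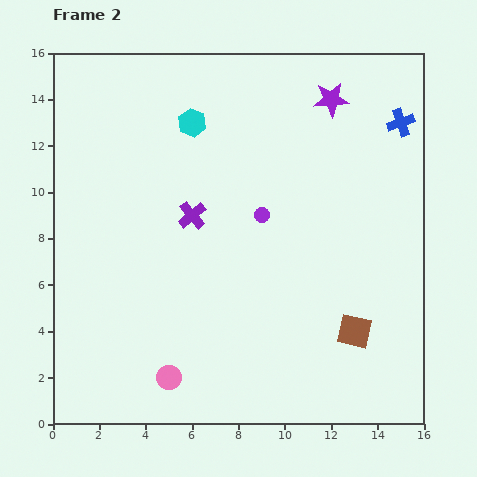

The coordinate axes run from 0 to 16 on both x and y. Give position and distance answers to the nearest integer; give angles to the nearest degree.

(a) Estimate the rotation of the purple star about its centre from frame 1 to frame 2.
16° clockwise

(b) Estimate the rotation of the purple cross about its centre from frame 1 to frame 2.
32° counter-clockwise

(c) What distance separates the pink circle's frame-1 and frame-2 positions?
1

The pink circle moved from (6, 1) to (5, 2), a distance of √(1² + 1²) ≈ 1.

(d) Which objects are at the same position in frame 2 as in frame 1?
the purple star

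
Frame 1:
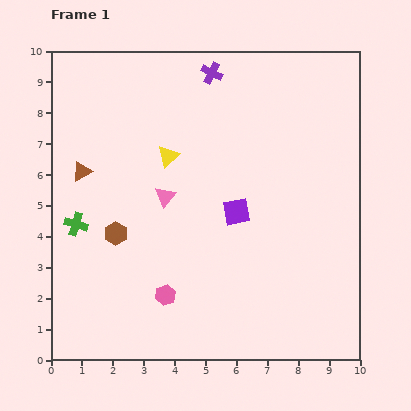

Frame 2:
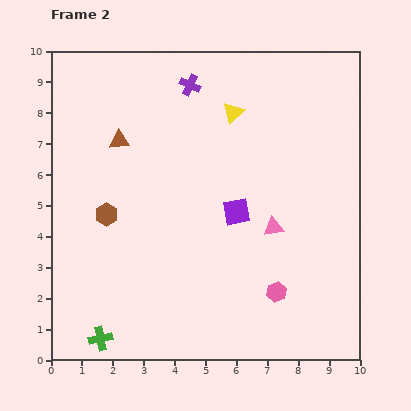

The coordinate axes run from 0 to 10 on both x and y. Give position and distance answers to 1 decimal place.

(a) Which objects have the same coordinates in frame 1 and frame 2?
the purple square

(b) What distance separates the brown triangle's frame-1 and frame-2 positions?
1.6

The brown triangle moved from (1.0, 6.1) to (2.2, 7.1), a distance of √(1.2² + 1.0²) ≈ 1.6.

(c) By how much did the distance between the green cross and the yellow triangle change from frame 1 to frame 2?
+4.8

Distance in frame 1: 3.7. Distance in frame 2: 8.5.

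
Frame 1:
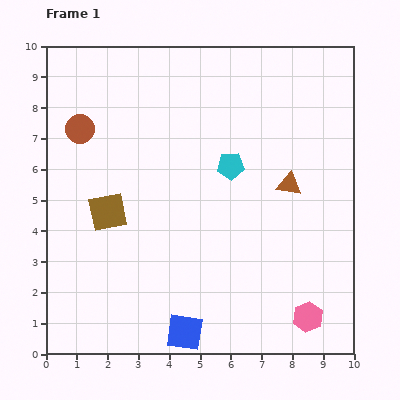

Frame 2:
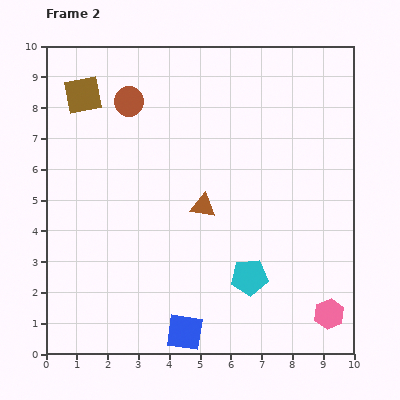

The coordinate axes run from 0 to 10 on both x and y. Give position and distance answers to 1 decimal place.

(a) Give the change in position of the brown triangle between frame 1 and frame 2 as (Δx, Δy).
(-2.8, -0.7)

The brown triangle was at (7.9, 5.5) in frame 1 and (5.1, 4.8) in frame 2.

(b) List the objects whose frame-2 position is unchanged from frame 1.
the blue square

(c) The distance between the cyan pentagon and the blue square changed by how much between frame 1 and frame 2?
-2.8

Distance in frame 1: 5.6. Distance in frame 2: 2.8.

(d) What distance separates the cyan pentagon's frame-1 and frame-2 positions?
3.6

The cyan pentagon moved from (6.0, 6.1) to (6.6, 2.5), a distance of √(0.6² + 3.6²) ≈ 3.6.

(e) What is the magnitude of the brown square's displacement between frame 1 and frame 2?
3.9

The brown square moved from (2.0, 4.6) to (1.2, 8.4), a distance of √(0.8² + 3.8²) ≈ 3.9.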